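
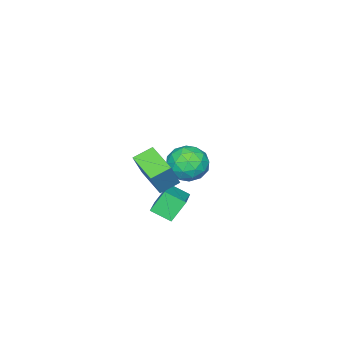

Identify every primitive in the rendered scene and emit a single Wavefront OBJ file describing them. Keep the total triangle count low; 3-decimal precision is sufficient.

v -5.17 -0.698 -0.926
v -4.399 -0.102 -0.141
v -3.581 -1.578 -1.819
v -2.81 -0.982 -1.034
v -3.562 -1.886 -0.606
v -4.545 -1.341 -0.054
v -3.435 -0.339 -1.906
v -4.418 0.206 -1.354
v -3.327 0.12 -0.747
v -3.405 -0.836 0.057
v -4.575 -0.844 -2.017
v -4.653 -1.8 -1.213
v -4.924 -0.322 -0.455
v -3.056 -1.358 -1.505
v -3.498 -1.889 -1.253
v -3.045 -1.538 -0.792
v -5.01 -1.051 -0.404
v -4.557 -0.701 0.057
v -4.065 -1.749 -0.216
v -3.423 -0.979 -2.017
v -2.97 -0.629 -1.556
v -4.935 -0.142 -1.168
v -4.482 0.209 -0.707
v -3.915 0.069 -1.744
v -3.841 0.158 -0.35
v -2.907 -0.359 -0.875
v -3.274 0.019 -1.387
v -3.852 0.339 -1.063
v -3.887 -0.404 0.122
v -2.953 -0.921 -0.403
v -3.395 -1.452 -0.151
v -3.972 -1.132 0.173
v -3.257 -0.273 -0.234
v -5.027 -0.759 -1.557
v -4.093 -1.276 -2.082
v -4.008 -0.548 -2.133
v -4.585 -0.228 -1.809
v -5.073 -1.321 -1.085
v -4.139 -1.838 -1.61
v -4.128 -2.019 -0.897
v -4.706 -1.699 -0.573
v -4.723 -1.407 -1.726
v 2.379 2.057 1.293
v 1.739 0.47 1.852
v 1.455 2.603 1.784
v 0.815 1.016 2.343
v 3.385 2.244 2.977
v 2.745 0.657 3.536
v 2.461 2.79 3.468
v 1.821 1.203 4.027
v 1.263 0.883 -0.467
v 0.546 1.261 0.674
v 0.907 1.925 -1.037
v 0.189 2.303 0.104
v 3.011 1.897 0.296
v 2.293 2.275 1.437
v 2.654 2.939 -0.274
v 1.937 3.317 0.867
f 1 38 17
f 38 12 41
f 17 41 6
f 38 41 17
f 1 17 13
f 17 6 18
f 13 18 2
f 17 18 13
f 1 13 22
f 13 2 23
f 22 23 8
f 13 23 22
f 1 22 34
f 22 8 37
f 34 37 11
f 22 37 34
f 1 34 38
f 34 11 42
f 38 42 12
f 34 42 38
f 2 18 29
f 18 6 32
f 29 32 10
f 18 32 29
f 6 41 19
f 41 12 40
f 19 40 5
f 41 40 19
f 12 42 39
f 42 11 35
f 39 35 3
f 42 35 39
f 11 37 36
f 37 8 24
f 36 24 7
f 37 24 36
f 8 23 28
f 23 2 25
f 28 25 9
f 23 25 28
f 4 30 16
f 30 10 31
f 16 31 5
f 30 31 16
f 4 16 14
f 16 5 15
f 14 15 3
f 16 15 14
f 4 14 21
f 14 3 20
f 21 20 7
f 14 20 21
f 4 21 26
f 21 7 27
f 26 27 9
f 21 27 26
f 4 26 30
f 26 9 33
f 30 33 10
f 26 33 30
f 5 31 19
f 31 10 32
f 19 32 6
f 31 32 19
f 3 15 39
f 15 5 40
f 39 40 12
f 15 40 39
f 7 20 36
f 20 3 35
f 36 35 11
f 20 35 36
f 9 27 28
f 27 7 24
f 28 24 8
f 27 24 28
f 10 33 29
f 33 9 25
f 29 25 2
f 33 25 29
f 44 46 43
f 47 44 43
f 43 46 45
f 45 47 43
f 44 50 46
f 48 44 47
f 48 50 44
f 46 50 45
f 49 47 45
f 45 50 49
f 49 48 47
f 50 48 49
f 52 54 51
f 55 52 51
f 51 54 53
f 53 55 51
f 52 58 54
f 56 52 55
f 56 58 52
f 54 58 53
f 57 55 53
f 53 58 57
f 57 56 55
f 58 56 57



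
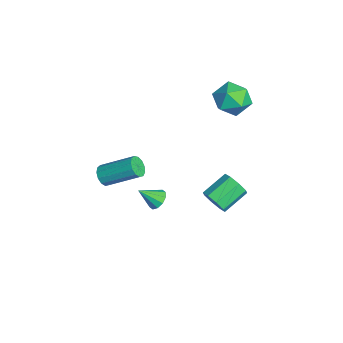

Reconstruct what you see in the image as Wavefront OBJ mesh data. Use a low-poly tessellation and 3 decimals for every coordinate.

v -0.021 1.506 -3.756
v 0.598 1.548 -3.19
v -0.16 2.856 -2.458
v -0.779 2.814 -3.024
v 0.716 1.907 -3.711
v -0.042 3.215 -2.978
v 0.401 2.031 -4.258
v -0.357 3.339 -3.525
v -0.16 1.848 -4.511
v -0.918 3.156 -3.778
v -0.64 1.464 -4.322
v -1.398 2.772 -3.59
v -0.758 1.105 -3.802
v -1.516 2.413 -3.069
v -0.443 0.981 -3.255
v -1.201 2.289 -2.522
v 0.118 1.164 -3.002
v -0.64 2.472 -2.269
v -3.561 2.496 2.454
v -2.984 3.203 1.727
v -2.056 2.437 3.593
v -1.479 3.144 2.866
v -2.382 3.552 3.483
v -3.312 3.589 2.779
v -1.728 2.051 2.541
v -2.658 2.088 1.837
v -1.851 2.929 1.781
v -2.255 3.856 2.363
v -2.785 1.784 2.957
v -3.189 2.711 3.539
v 0.542 -1.568 -2.531
v 1.009 -1.886 -2.872
v 0.518 -2.572 -1.629
v 1.194 -1.646 -2.6
v 1.13 -1.376 -2.301
v 0.842 -1.179 -2.09
v 0.439 -1.131 -2.048
v 0.075 -1.25 -2.19
v -0.109 -1.491 -2.463
v -0.045 -1.761 -2.762
v 0.243 -1.957 -2.972
v 0.646 -2.005 -3.015
v 2.224 -4.496 1.571
v 2.542 -4.277 1.061
v 3.114 -2.604 2.139
v 2.796 -2.824 2.649
v 2.207 -4.146 1.036
v 2.779 -2.473 2.113
v 1.878 -4.126 1.181
v 2.449 -2.454 2.258
v 1.658 -4.224 1.449
v 2.23 -2.552 2.527
v 1.618 -4.408 1.757
v 2.19 -2.736 2.834
v 1.77 -4.621 2.005
v 2.342 -2.948 3.083
v 2.067 -4.793 2.116
v 2.639 -3.121 3.193
v 2.413 -4.872 2.054
v 2.985 -3.199 3.131
v 2.7 -4.831 1.838
v 3.272 -3.158 2.916
v 2.835 -4.684 1.538
v 3.407 -3.011 2.616
v 2.776 -4.477 1.249
v 3.348 -2.805 2.326
f 2 1 5
f 2 5 3
f 3 5 6
f 3 6 4
f 5 1 7
f 5 7 6
f 6 7 8
f 6 8 4
f 7 1 9
f 7 9 8
f 8 9 10
f 8 10 4
f 9 1 11
f 9 11 10
f 10 11 12
f 10 12 4
f 11 1 13
f 11 13 12
f 12 13 14
f 12 14 4
f 13 1 15
f 13 15 14
f 14 15 16
f 14 16 4
f 15 1 17
f 15 17 16
f 16 17 18
f 16 18 4
f 17 1 2
f 17 2 18
f 18 2 3
f 18 3 4
f 19 30 24
f 19 24 20
f 19 20 26
f 19 26 29
f 19 29 30
f 20 24 28
f 24 30 23
f 30 29 21
f 29 26 25
f 26 20 27
f 22 28 23
f 22 23 21
f 22 21 25
f 22 25 27
f 22 27 28
f 23 28 24
f 21 23 30
f 25 21 29
f 27 25 26
f 28 27 20
f 32 31 34
f 32 34 33
f 34 31 35
f 34 35 33
f 35 31 36
f 35 36 33
f 36 31 37
f 36 37 33
f 37 31 38
f 37 38 33
f 38 31 39
f 38 39 33
f 39 31 40
f 39 40 33
f 40 31 41
f 40 41 33
f 41 31 42
f 41 42 33
f 42 31 32
f 42 32 33
f 44 43 47
f 44 47 45
f 45 47 48
f 45 48 46
f 47 43 49
f 47 49 48
f 48 49 50
f 48 50 46
f 49 43 51
f 49 51 50
f 50 51 52
f 50 52 46
f 51 43 53
f 51 53 52
f 52 53 54
f 52 54 46
f 53 43 55
f 53 55 54
f 54 55 56
f 54 56 46
f 55 43 57
f 55 57 56
f 56 57 58
f 56 58 46
f 57 43 59
f 57 59 58
f 58 59 60
f 58 60 46
f 59 43 61
f 59 61 60
f 60 61 62
f 60 62 46
f 61 43 63
f 61 63 62
f 62 63 64
f 62 64 46
f 63 43 65
f 63 65 64
f 64 65 66
f 64 66 46
f 65 43 44
f 65 44 66
f 66 44 45
f 66 45 46



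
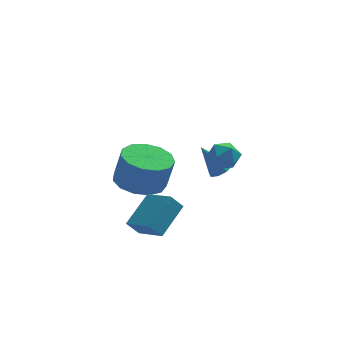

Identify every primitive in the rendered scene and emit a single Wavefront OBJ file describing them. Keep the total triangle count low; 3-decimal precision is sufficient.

v -0.733 2.135 -1.65
v -0.286 1.996 -1.361
v -1.527 2.285 -0.35
v -0.314 2.411 -1.426
v -0.587 2.664 -1.622
v -0.946 2.607 -1.834
v -1.18 2.274 -1.939
v -1.153 1.859 -1.874
v -0.88 1.605 -1.678
v -0.521 1.662 -1.465
v -3.944 -3.22 -1.329
v -3.051 -2.058 -0.447
v -4.785 -2.209 -1.809
v -3.893 -1.047 -0.927
v -3.447 -3.113 -1.973
v -2.555 -1.951 -1.091
v -4.289 -2.102 -2.453
v -3.396 -0.94 -1.571
v -1.423 -3.037 1.951
v -0.838 -2.751 2.246
v -1.462 -3.829 2.794
v -0.877 -3.543 3.089
v -1.494 -3.182 3.097
v -1.47 -2.693 2.576
v -0.83 -3.887 2.464
v -0.806 -3.398 1.943
v -0.472 -3.276 2.564
v -0.882 -2.841 2.954
v -1.418 -3.739 2.086
v -1.828 -3.304 2.476
v -4.145 0.129 -0.914
v -3.079 0.02 -1.163
v -2.749 -0.098 0.306
v -3.815 0.011 0.554
v -3.181 0.627 -1.092
v -2.85 0.51 0.377
v -3.588 1.076 -0.964
v -3.258 0.959 0.505
v -4.173 1.224 -0.821
v -3.842 1.107 0.648
v -4.749 1.025 -0.707
v -4.418 0.908 0.762
v -5.133 0.541 -0.659
v -4.802 0.423 0.81
v -5.203 -0.074 -0.692
v -4.873 -0.191 0.776
v -4.938 -0.625 -0.796
v -4.608 -0.742 0.673
v -4.421 -0.936 -0.937
v -4.091 -1.053 0.531
v -3.817 -0.909 -1.071
v -3.486 -1.027 0.397
v -3.316 -0.553 -1.155
v -2.986 -0.67 0.313
f 2 1 4
f 2 4 3
f 4 1 5
f 4 5 3
f 5 1 6
f 5 6 3
f 6 1 7
f 6 7 3
f 7 1 8
f 7 8 3
f 8 1 9
f 8 9 3
f 9 1 10
f 9 10 3
f 10 1 2
f 10 2 3
f 12 14 11
f 15 12 11
f 11 14 13
f 13 15 11
f 12 18 14
f 16 12 15
f 16 18 12
f 14 18 13
f 17 15 13
f 13 18 17
f 17 16 15
f 18 16 17
f 19 30 24
f 19 24 20
f 19 20 26
f 19 26 29
f 19 29 30
f 20 24 28
f 24 30 23
f 30 29 21
f 29 26 25
f 26 20 27
f 22 28 23
f 22 23 21
f 22 21 25
f 22 25 27
f 22 27 28
f 23 28 24
f 21 23 30
f 25 21 29
f 27 25 26
f 28 27 20
f 32 31 35
f 32 35 33
f 33 35 36
f 33 36 34
f 35 31 37
f 35 37 36
f 36 37 38
f 36 38 34
f 37 31 39
f 37 39 38
f 38 39 40
f 38 40 34
f 39 31 41
f 39 41 40
f 40 41 42
f 40 42 34
f 41 31 43
f 41 43 42
f 42 43 44
f 42 44 34
f 43 31 45
f 43 45 44
f 44 45 46
f 44 46 34
f 45 31 47
f 45 47 46
f 46 47 48
f 46 48 34
f 47 31 49
f 47 49 48
f 48 49 50
f 48 50 34
f 49 31 51
f 49 51 50
f 50 51 52
f 50 52 34
f 51 31 53
f 51 53 52
f 52 53 54
f 52 54 34
f 53 31 32
f 53 32 54
f 54 32 33
f 54 33 34



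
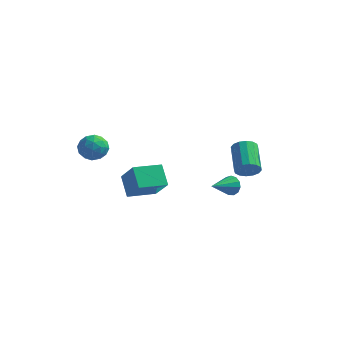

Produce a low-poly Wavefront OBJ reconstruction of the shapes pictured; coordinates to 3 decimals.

v 3.225 2.361 0.146
v 3.692 2.301 0.677
v 3.003 3.739 1.445
v 2.535 3.799 0.914
v 3.858 2.514 0.428
v 3.169 3.952 1.196
v 3.854 2.686 0.103
v 3.165 4.124 0.871
v 3.682 2.771 -0.211
v 2.993 4.209 0.558
v 3.387 2.746 -0.428
v 2.698 4.184 0.34
v 3.048 2.618 -0.492
v 2.359 4.056 0.276
v 2.757 2.421 -0.385
v 2.068 3.859 0.383
v 2.591 2.208 -0.136
v 1.902 3.646 0.632
v 2.595 2.036 0.189
v 1.906 3.474 0.957
v 2.767 1.951 0.502
v 2.078 3.389 1.271
v 3.062 1.976 0.72
v 2.373 3.414 1.488
v 3.401 2.104 0.784
v 2.712 3.542 1.552
v 3.597 -1.285 1.252
v 3.853 -1.605 0.814
v 3.003 -2.495 1.788
v 4.074 -1.6 1.07
v 4.143 -1.495 1.384
v 4.039 -1.323 1.656
v 3.794 -1.139 1.8
v 3.486 -1.002 1.77
v 3.214 -0.954 1.575
v 3.063 -1.012 1.278
v 3.081 -1.156 0.973
v 3.263 -1.341 0.756
v 3.551 -1.509 0.697
v -4.094 -1.162 3.04
v -3.279 -1.234 3.235
v -3.901 -1.946 1.945
v -3.086 -2.018 2.14
v -3.669 -2.385 2.623
v -3.788 -1.901 3.3
v -3.392 -1.279 1.88
v -3.511 -0.795 2.557
v -2.845 -1.307 2.518
v -3.016 -1.991 2.977
v -4.164 -1.189 2.203
v -4.335 -1.873 2.662
v -3.703 -1.129 3.234
v -3.477 -2.051 1.946
v -3.819 -2.267 2.23
v -3.34 -2.309 2.345
v -4.002 -1.521 3.272
v -3.523 -1.564 3.387
v -3.753 -2.24 3.027
v -3.657 -1.616 1.793
v -3.178 -1.659 1.908
v -3.84 -0.871 2.835
v -3.361 -0.913 2.95
v -3.427 -0.94 2.153
v -2.969 -1.215 2.927
v -2.856 -1.675 2.283
v -3.036 -1.241 2.13
v -3.106 -0.956 2.528
v -3.07 -1.617 3.197
v -2.957 -2.077 2.553
v -3.299 -2.293 2.837
v -3.369 -2.008 3.235
v -2.815 -1.659 2.775
v -4.223 -1.103 2.627
v -4.11 -1.563 1.983
v -3.811 -1.172 1.945
v -3.881 -0.887 2.343
v -4.324 -1.505 2.897
v -4.211 -1.965 2.253
v -4.074 -2.224 2.652
v -4.144 -1.939 3.05
v -4.365 -1.521 2.405
v -1.741 -0.16 -0.809
v -2.394 0.645 0.102
v -2.706 0.567 -2.143
v -3.359 1.372 -1.232
v -0.601 0.988 -1.008
v -1.254 1.793 -0.097
v -1.566 1.715 -2.342
v -2.219 2.52 -1.431
f 2 1 5
f 2 5 3
f 3 5 6
f 3 6 4
f 5 1 7
f 5 7 6
f 6 7 8
f 6 8 4
f 7 1 9
f 7 9 8
f 8 9 10
f 8 10 4
f 9 1 11
f 9 11 10
f 10 11 12
f 10 12 4
f 11 1 13
f 11 13 12
f 12 13 14
f 12 14 4
f 13 1 15
f 13 15 14
f 14 15 16
f 14 16 4
f 15 1 17
f 15 17 16
f 16 17 18
f 16 18 4
f 17 1 19
f 17 19 18
f 18 19 20
f 18 20 4
f 19 1 21
f 19 21 20
f 20 21 22
f 20 22 4
f 21 1 23
f 21 23 22
f 22 23 24
f 22 24 4
f 23 1 25
f 23 25 24
f 24 25 26
f 24 26 4
f 25 1 2
f 25 2 26
f 26 2 3
f 26 3 4
f 28 27 30
f 28 30 29
f 30 27 31
f 30 31 29
f 31 27 32
f 31 32 29
f 32 27 33
f 32 33 29
f 33 27 34
f 33 34 29
f 34 27 35
f 34 35 29
f 35 27 36
f 35 36 29
f 36 27 37
f 36 37 29
f 37 27 38
f 37 38 29
f 38 27 39
f 38 39 29
f 39 27 28
f 39 28 29
f 40 77 56
f 77 51 80
f 56 80 45
f 77 80 56
f 40 56 52
f 56 45 57
f 52 57 41
f 56 57 52
f 40 52 61
f 52 41 62
f 61 62 47
f 52 62 61
f 40 61 73
f 61 47 76
f 73 76 50
f 61 76 73
f 40 73 77
f 73 50 81
f 77 81 51
f 73 81 77
f 41 57 68
f 57 45 71
f 68 71 49
f 57 71 68
f 45 80 58
f 80 51 79
f 58 79 44
f 80 79 58
f 51 81 78
f 81 50 74
f 78 74 42
f 81 74 78
f 50 76 75
f 76 47 63
f 75 63 46
f 76 63 75
f 47 62 67
f 62 41 64
f 67 64 48
f 62 64 67
f 43 69 55
f 69 49 70
f 55 70 44
f 69 70 55
f 43 55 53
f 55 44 54
f 53 54 42
f 55 54 53
f 43 53 60
f 53 42 59
f 60 59 46
f 53 59 60
f 43 60 65
f 60 46 66
f 65 66 48
f 60 66 65
f 43 65 69
f 65 48 72
f 69 72 49
f 65 72 69
f 44 70 58
f 70 49 71
f 58 71 45
f 70 71 58
f 42 54 78
f 54 44 79
f 78 79 51
f 54 79 78
f 46 59 75
f 59 42 74
f 75 74 50
f 59 74 75
f 48 66 67
f 66 46 63
f 67 63 47
f 66 63 67
f 49 72 68
f 72 48 64
f 68 64 41
f 72 64 68
f 83 85 82
f 86 83 82
f 82 85 84
f 84 86 82
f 83 89 85
f 87 83 86
f 87 89 83
f 85 89 84
f 88 86 84
f 84 89 88
f 88 87 86
f 89 87 88



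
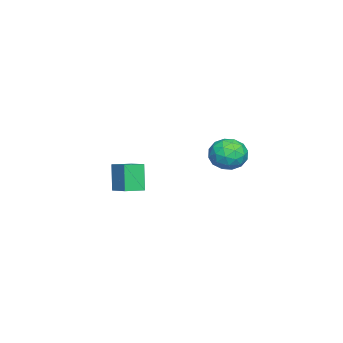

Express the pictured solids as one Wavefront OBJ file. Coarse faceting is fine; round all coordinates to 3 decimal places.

v -2.042 -3.275 -3.3
v -2.588 -3.46 -1.829
v -1.209 -2.398 -2.881
v -1.755 -2.583 -1.41
v -1.325 -4.037 -3.13
v -1.871 -4.222 -1.659
v -0.492 -3.16 -2.711
v -1.038 -3.345 -1.24
v 2.037 2.906 1.372
v 2.65 3.375 1.9
v 2.93 1.685 1.42
v 3.543 2.154 1.948
v 2.709 1.916 2.299
v 2.157 2.671 2.27
v 3.423 2.389 1.05
v 2.871 3.144 1.021
v 3.507 3.056 1.702
v 3.066 2.763 2.473
v 2.514 2.297 0.847
v 2.073 2.004 1.618
v 2.265 3.248 1.632
v 3.315 1.812 1.688
v 2.825 1.672 1.894
v 3.185 1.948 2.205
v 1.975 2.834 1.849
v 2.336 3.11 2.16
v 2.371 2.252 2.394
v 3.244 1.95 1.16
v 3.605 2.226 1.471
v 2.395 3.112 1.115
v 2.755 3.388 1.426
v 3.209 2.808 0.926
v 3.129 3.336 1.826
v 3.654 2.618 1.854
v 3.583 2.756 1.326
v 3.259 3.2 1.309
v 2.87 3.164 2.279
v 3.395 2.446 2.307
v 2.905 2.306 2.514
v 2.58 2.75 2.496
v 3.373 2.976 2.163
v 2.185 2.614 1.013
v 2.71 1.896 1.041
v 3 2.31 0.824
v 2.675 2.754 0.806
v 1.926 2.442 1.466
v 2.451 1.724 1.494
v 2.321 1.86 2.011
v 1.997 2.304 1.994
v 2.207 2.084 1.157
f 2 4 1
f 5 2 1
f 1 4 3
f 3 5 1
f 2 8 4
f 6 2 5
f 6 8 2
f 4 8 3
f 7 5 3
f 3 8 7
f 7 6 5
f 8 6 7
f 9 46 25
f 46 20 49
f 25 49 14
f 46 49 25
f 9 25 21
f 25 14 26
f 21 26 10
f 25 26 21
f 9 21 30
f 21 10 31
f 30 31 16
f 21 31 30
f 9 30 42
f 30 16 45
f 42 45 19
f 30 45 42
f 9 42 46
f 42 19 50
f 46 50 20
f 42 50 46
f 10 26 37
f 26 14 40
f 37 40 18
f 26 40 37
f 14 49 27
f 49 20 48
f 27 48 13
f 49 48 27
f 20 50 47
f 50 19 43
f 47 43 11
f 50 43 47
f 19 45 44
f 45 16 32
f 44 32 15
f 45 32 44
f 16 31 36
f 31 10 33
f 36 33 17
f 31 33 36
f 12 38 24
f 38 18 39
f 24 39 13
f 38 39 24
f 12 24 22
f 24 13 23
f 22 23 11
f 24 23 22
f 12 22 29
f 22 11 28
f 29 28 15
f 22 28 29
f 12 29 34
f 29 15 35
f 34 35 17
f 29 35 34
f 12 34 38
f 34 17 41
f 38 41 18
f 34 41 38
f 13 39 27
f 39 18 40
f 27 40 14
f 39 40 27
f 11 23 47
f 23 13 48
f 47 48 20
f 23 48 47
f 15 28 44
f 28 11 43
f 44 43 19
f 28 43 44
f 17 35 36
f 35 15 32
f 36 32 16
f 35 32 36
f 18 41 37
f 41 17 33
f 37 33 10
f 41 33 37



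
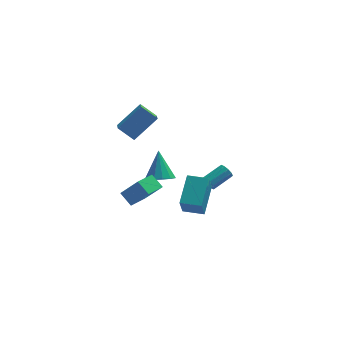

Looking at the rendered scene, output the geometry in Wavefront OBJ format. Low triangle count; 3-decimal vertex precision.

v 0.164 2.533 -3.712
v 1.072 2.751 -3.814
v 0.096 3.627 -1.968
v 0.798 3.13 -4.063
v 0.323 3.32 -4.2
v -0.203 3.259 -4.182
v -0.612 2.968 -4.015
v -0.776 2.539 -3.752
v -0.641 2.107 -3.476
v -0.251 1.811 -3.275
v 0.271 1.744 -3.212
v 0.759 1.927 -3.309
v 1.057 2.302 -3.533
v -2.343 4.611 -0.254
v -2.333 2.999 0.591
v -0.918 5.328 1.097
v -0.908 3.715 1.941
v -1.392 4.205 -1.041
v -1.382 2.592 -0.197
v 0.033 4.921 0.309
v 0.043 3.309 1.154
v -1.777 -3.952 -1.097
v -2.348 -3.367 -0.454
v -0.953 -2.927 -1.296
v -1.525 -2.342 -0.653
v -0.795 -4.478 0.253
v -1.367 -3.893 0.896
v 0.028 -3.453 0.054
v -0.543 -2.868 0.697
v 2.859 0.026 -2.386
v 3.163 -0.129 -2.804
v 4.286 0.638 -2.272
v 3.981 0.794 -1.854
v 3.01 0.155 -2.889
v 4.132 0.922 -2.356
v 2.798 0.39 -2.781
v 3.92 1.157 -2.249
v 2.61 0.486 -2.523
v 3.732 1.253 -1.99
v 2.517 0.406 -2.212
v 3.639 1.173 -1.68
v 2.554 0.182 -1.968
v 3.677 0.949 -1.436
v 2.708 -0.102 -1.884
v 3.83 0.665 -1.351
v 2.92 -0.337 -1.991
v 4.042 0.43 -1.459
v 3.108 -0.433 -2.25
v 4.23 0.334 -1.717
v 3.201 -0.353 -2.56
v 4.323 0.414 -2.028
v 1.023 -2.714 -1.939
v 1.553 -1.026 -0.826
v 1.241 -1.845 -3.36
v 1.771 -0.157 -2.247
v 2.269 -3.083 -1.973
v 2.799 -1.395 -0.86
v 2.487 -2.214 -3.394
v 3.017 -0.526 -2.281
f 2 1 4
f 2 4 3
f 4 1 5
f 4 5 3
f 5 1 6
f 5 6 3
f 6 1 7
f 6 7 3
f 7 1 8
f 7 8 3
f 8 1 9
f 8 9 3
f 9 1 10
f 9 10 3
f 10 1 11
f 10 11 3
f 11 1 12
f 11 12 3
f 12 1 13
f 12 13 3
f 13 1 2
f 13 2 3
f 15 17 14
f 18 15 14
f 14 17 16
f 16 18 14
f 15 21 17
f 19 15 18
f 19 21 15
f 17 21 16
f 20 18 16
f 16 21 20
f 20 19 18
f 21 19 20
f 23 25 22
f 26 23 22
f 22 25 24
f 24 26 22
f 23 29 25
f 27 23 26
f 27 29 23
f 25 29 24
f 28 26 24
f 24 29 28
f 28 27 26
f 29 27 28
f 31 30 34
f 31 34 32
f 32 34 35
f 32 35 33
f 34 30 36
f 34 36 35
f 35 36 37
f 35 37 33
f 36 30 38
f 36 38 37
f 37 38 39
f 37 39 33
f 38 30 40
f 38 40 39
f 39 40 41
f 39 41 33
f 40 30 42
f 40 42 41
f 41 42 43
f 41 43 33
f 42 30 44
f 42 44 43
f 43 44 45
f 43 45 33
f 44 30 46
f 44 46 45
f 45 46 47
f 45 47 33
f 46 30 48
f 46 48 47
f 47 48 49
f 47 49 33
f 48 30 50
f 48 50 49
f 49 50 51
f 49 51 33
f 50 30 31
f 50 31 51
f 51 31 32
f 51 32 33
f 53 55 52
f 56 53 52
f 52 55 54
f 54 56 52
f 53 59 55
f 57 53 56
f 57 59 53
f 55 59 54
f 58 56 54
f 54 59 58
f 58 57 56
f 59 57 58



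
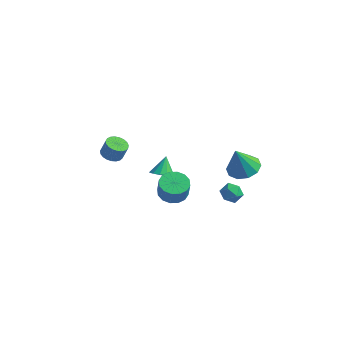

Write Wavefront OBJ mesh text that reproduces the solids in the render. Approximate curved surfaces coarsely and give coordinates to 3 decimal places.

v 3.572 2.344 -3.348
v 3.854 1.88 -2.821
v 3.126 1.38 -3.959
v 3.408 0.916 -3.432
v 2.829 1.374 -3.262
v 3.105 1.97 -2.885
v 3.875 1.29 -3.895
v 4.151 1.886 -3.518
v 4.041 1.228 -3.159
v 3.395 1.28 -2.768
v 3.585 1.98 -4.012
v 2.939 2.032 -3.621
v -2.35 -2.157 0.894
v -1.711 -2.035 0.665
v -1.391 -1.922 1.616
v -2.03 -2.043 1.846
v -1.823 -1.771 0.671
v -1.503 -1.658 1.623
v -2.026 -1.574 0.716
v -1.707 -1.461 1.667
v -2.286 -1.477 0.792
v -1.966 -1.364 1.743
v -2.556 -1.498 0.885
v -2.236 -1.385 1.837
v -2.791 -1.633 0.98
v -2.471 -1.52 1.932
v -2.95 -1.858 1.06
v -2.63 -1.745 2.012
v -3.004 -2.135 1.112
v -2.685 -2.022 2.063
v -2.946 -2.416 1.126
v -2.626 -2.303 2.077
v -2.785 -2.652 1.099
v -2.465 -2.538 2.051
v -2.548 -2.802 1.038
v -2.228 -2.689 1.989
v -2.277 -2.84 0.951
v -1.957 -2.727 1.903
v -2.019 -2.761 0.855
v -1.699 -2.648 1.806
v -1.818 -2.577 0.765
v -1.498 -2.463 1.717
v -1.709 -2.32 0.698
v -1.389 -2.207 1.65
v 3.157 3.982 -2.993
v 4.133 4.342 -2.703
v 2.803 3.518 -1.227
v 3.703 4.85 -2.655
v 3.065 5.027 -2.737
v 2.462 4.805 -2.916
v 2.124 4.268 -3.125
v 2.181 3.622 -3.283
v 2.611 3.114 -3.331
v 3.249 2.937 -3.249
v 3.852 3.159 -3.07
v 4.19 3.696 -2.861
v 2.32 -3.606 0.532
v 2.943 -4.177 0.288
v 3.163 -4.405 1.384
v 2.54 -3.834 1.628
v 3.159 -3.778 0.328
v 3.379 -4.006 1.423
v 3.149 -3.332 0.423
v 3.369 -3.56 1.518
v 2.918 -2.96 0.547
v 3.138 -3.188 1.642
v 2.526 -2.761 0.667
v 2.746 -2.989 1.762
v 2.079 -2.788 0.751
v 2.299 -3.016 1.846
v 1.697 -3.035 0.776
v 1.917 -3.263 1.872
v 1.481 -3.434 0.737
v 1.701 -3.662 1.832
v 1.491 -3.88 0.642
v 1.711 -4.108 1.737
v 1.722 -4.252 0.518
v 1.942 -4.48 1.613
v 2.114 -4.451 0.398
v 2.334 -4.679 1.493
v 2.561 -4.424 0.314
v 2.781 -4.652 1.409
v -0.007 -0.475 -1.392
v 0.54 -0.845 -1.017
v -0.133 0.335 -0.408
v 0.735 -0.539 -1.244
v 0.695 -0.213 -1.518
v 0.431 0.031 -1.752
v 0.029 0.113 -1.871
v -0.385 0.01 -1.839
v -0.68 -0.248 -1.664
v -0.76 -0.578 -1.403
v -0.602 -0.875 -1.138
v -0.254 -1.045 -0.954
v 0.171 -1.034 -0.909
f 1 12 6
f 1 6 2
f 1 2 8
f 1 8 11
f 1 11 12
f 2 6 10
f 6 12 5
f 12 11 3
f 11 8 7
f 8 2 9
f 4 10 5
f 4 5 3
f 4 3 7
f 4 7 9
f 4 9 10
f 5 10 6
f 3 5 12
f 7 3 11
f 9 7 8
f 10 9 2
f 14 13 17
f 14 17 15
f 15 17 18
f 15 18 16
f 17 13 19
f 17 19 18
f 18 19 20
f 18 20 16
f 19 13 21
f 19 21 20
f 20 21 22
f 20 22 16
f 21 13 23
f 21 23 22
f 22 23 24
f 22 24 16
f 23 13 25
f 23 25 24
f 24 25 26
f 24 26 16
f 25 13 27
f 25 27 26
f 26 27 28
f 26 28 16
f 27 13 29
f 27 29 28
f 28 29 30
f 28 30 16
f 29 13 31
f 29 31 30
f 30 31 32
f 30 32 16
f 31 13 33
f 31 33 32
f 32 33 34
f 32 34 16
f 33 13 35
f 33 35 34
f 34 35 36
f 34 36 16
f 35 13 37
f 35 37 36
f 36 37 38
f 36 38 16
f 37 13 39
f 37 39 38
f 38 39 40
f 38 40 16
f 39 13 41
f 39 41 40
f 40 41 42
f 40 42 16
f 41 13 43
f 41 43 42
f 42 43 44
f 42 44 16
f 43 13 14
f 43 14 44
f 44 14 15
f 44 15 16
f 46 45 48
f 46 48 47
f 48 45 49
f 48 49 47
f 49 45 50
f 49 50 47
f 50 45 51
f 50 51 47
f 51 45 52
f 51 52 47
f 52 45 53
f 52 53 47
f 53 45 54
f 53 54 47
f 54 45 55
f 54 55 47
f 55 45 56
f 55 56 47
f 56 45 46
f 56 46 47
f 58 57 61
f 58 61 59
f 59 61 62
f 59 62 60
f 61 57 63
f 61 63 62
f 62 63 64
f 62 64 60
f 63 57 65
f 63 65 64
f 64 65 66
f 64 66 60
f 65 57 67
f 65 67 66
f 66 67 68
f 66 68 60
f 67 57 69
f 67 69 68
f 68 69 70
f 68 70 60
f 69 57 71
f 69 71 70
f 70 71 72
f 70 72 60
f 71 57 73
f 71 73 72
f 72 73 74
f 72 74 60
f 73 57 75
f 73 75 74
f 74 75 76
f 74 76 60
f 75 57 77
f 75 77 76
f 76 77 78
f 76 78 60
f 77 57 79
f 77 79 78
f 78 79 80
f 78 80 60
f 79 57 81
f 79 81 80
f 80 81 82
f 80 82 60
f 81 57 58
f 81 58 82
f 82 58 59
f 82 59 60
f 84 83 86
f 84 86 85
f 86 83 87
f 86 87 85
f 87 83 88
f 87 88 85
f 88 83 89
f 88 89 85
f 89 83 90
f 89 90 85
f 90 83 91
f 90 91 85
f 91 83 92
f 91 92 85
f 92 83 93
f 92 93 85
f 93 83 94
f 93 94 85
f 94 83 95
f 94 95 85
f 95 83 84
f 95 84 85



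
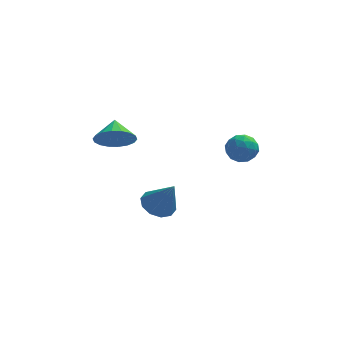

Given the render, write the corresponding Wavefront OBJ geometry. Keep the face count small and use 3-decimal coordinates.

v 2.301 1.121 0.18
v 2.714 1.815 0.512
v 3.406 0.305 0.508
v 3.819 0.999 0.84
v 3.116 0.676 1.243
v 2.433 1.18 1.041
v 3.687 0.94 -0.021
v 3.004 1.444 -0.223
v 3.571 1.703 0.388
v 3.218 1.539 1.169
v 2.902 0.581 -0.149
v 2.549 0.417 0.632
v 2.411 1.54 0.317
v 3.709 0.58 0.703
v 3.296 0.39 0.94
v 3.539 0.798 1.135
v 2.245 1.167 0.628
v 2.488 1.574 0.823
v 2.724 0.905 1.253
v 3.632 0.546 0.197
v 3.875 0.953 0.392
v 2.581 1.322 -0.115
v 2.824 1.73 0.08
v 3.396 1.215 -0.233
v 3.157 1.881 0.439
v 3.807 1.402 0.632
v 3.729 1.367 0.126
v 3.327 1.664 0.007
v 2.95 1.785 0.898
v 3.599 1.306 1.091
v 3.186 1.116 1.329
v 2.784 1.412 1.209
v 3.453 1.719 0.826
v 2.521 0.814 -0.071
v 3.17 0.335 0.122
v 3.336 0.708 -0.189
v 2.934 1.004 -0.309
v 2.313 0.718 0.388
v 2.963 0.239 0.581
v 2.793 0.456 1.013
v 2.391 0.753 0.894
v 2.667 0.401 0.194
v -2.991 0.984 1.216
v -1.997 0.818 1.545
v -3.029 2.076 1.884
v -1.936 1.063 1.146
v -2.085 1.293 0.762
v -2.412 1.462 0.468
v -2.855 1.536 0.322
v -3.324 1.501 0.353
v -3.727 1.364 0.555
v -3.985 1.151 0.888
v -4.046 0.905 1.286
v -3.898 0.675 1.67
v -3.57 0.506 1.964
v -3.128 0.432 2.111
v -2.658 0.467 2.08
v -2.255 0.605 1.878
v -0.915 -1.562 -1.665
v -0.318 -2.085 -2.131
v -0.165 -2.158 -0.035
v -0.081 -1.574 -2.053
v -0.162 -1.059 -1.827
v -0.53 -0.735 -1.539
v -1.046 -0.728 -1.299
v -1.511 -1.038 -1.199
v -1.749 -1.549 -1.277
v -1.668 -2.065 -1.503
v -1.299 -2.388 -1.791
v -0.784 -2.396 -2.03
f 1 38 17
f 38 12 41
f 17 41 6
f 38 41 17
f 1 17 13
f 17 6 18
f 13 18 2
f 17 18 13
f 1 13 22
f 13 2 23
f 22 23 8
f 13 23 22
f 1 22 34
f 22 8 37
f 34 37 11
f 22 37 34
f 1 34 38
f 34 11 42
f 38 42 12
f 34 42 38
f 2 18 29
f 18 6 32
f 29 32 10
f 18 32 29
f 6 41 19
f 41 12 40
f 19 40 5
f 41 40 19
f 12 42 39
f 42 11 35
f 39 35 3
f 42 35 39
f 11 37 36
f 37 8 24
f 36 24 7
f 37 24 36
f 8 23 28
f 23 2 25
f 28 25 9
f 23 25 28
f 4 30 16
f 30 10 31
f 16 31 5
f 30 31 16
f 4 16 14
f 16 5 15
f 14 15 3
f 16 15 14
f 4 14 21
f 14 3 20
f 21 20 7
f 14 20 21
f 4 21 26
f 21 7 27
f 26 27 9
f 21 27 26
f 4 26 30
f 26 9 33
f 30 33 10
f 26 33 30
f 5 31 19
f 31 10 32
f 19 32 6
f 31 32 19
f 3 15 39
f 15 5 40
f 39 40 12
f 15 40 39
f 7 20 36
f 20 3 35
f 36 35 11
f 20 35 36
f 9 27 28
f 27 7 24
f 28 24 8
f 27 24 28
f 10 33 29
f 33 9 25
f 29 25 2
f 33 25 29
f 44 43 46
f 44 46 45
f 46 43 47
f 46 47 45
f 47 43 48
f 47 48 45
f 48 43 49
f 48 49 45
f 49 43 50
f 49 50 45
f 50 43 51
f 50 51 45
f 51 43 52
f 51 52 45
f 52 43 53
f 52 53 45
f 53 43 54
f 53 54 45
f 54 43 55
f 54 55 45
f 55 43 56
f 55 56 45
f 56 43 57
f 56 57 45
f 57 43 58
f 57 58 45
f 58 43 44
f 58 44 45
f 60 59 62
f 60 62 61
f 62 59 63
f 62 63 61
f 63 59 64
f 63 64 61
f 64 59 65
f 64 65 61
f 65 59 66
f 65 66 61
f 66 59 67
f 66 67 61
f 67 59 68
f 67 68 61
f 68 59 69
f 68 69 61
f 69 59 70
f 69 70 61
f 70 59 60
f 70 60 61



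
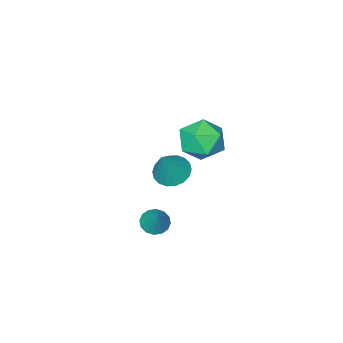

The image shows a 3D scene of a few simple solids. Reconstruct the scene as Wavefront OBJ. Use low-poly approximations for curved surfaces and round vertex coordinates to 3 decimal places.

v -3.511 3.094 2.687
v -2.995 3.91 1.924
v -1.745 2.21 2.936
v -1.229 3.026 2.173
v -1.633 3.387 3.278
v -2.724 3.933 3.124
v -2.016 2.187 1.736
v -3.107 2.733 1.582
v -2.071 3.349 1.336
v -1.834 4.091 2.289
v -2.906 2.029 2.571
v -2.669 2.771 3.524
v -0.898 1.433 -3.862
v -0.192 1.251 -3.99
v -0.442 2.267 -2.538
v -0.246 1.579 -4.179
v -0.474 1.869 -4.283
v -0.815 2.042 -4.274
v -1.179 2.052 -4.155
v -1.468 1.895 -3.957
v -1.604 1.615 -3.734
v -1.55 1.286 -3.545
v -1.322 0.997 -3.441
v -0.981 0.824 -3.45
v -0.617 0.814 -3.569
v -0.328 0.97 -3.767
v -3.167 -0.116 -2.285
v -2.328 -0.05 -2.767
v -2.193 0.276 -0.535
v -2.476 0.355 -2.775
v -2.761 0.667 -2.687
v -3.126 0.824 -2.519
v -3.5 0.794 -2.304
v -3.807 0.584 -2.086
v -3.988 0.236 -1.907
v -4.006 -0.183 -1.803
v -3.858 -0.588 -1.794
v -3.573 -0.9 -1.882
v -3.207 -1.057 -2.051
v -2.834 -1.027 -2.265
v -2.526 -0.817 -2.483
v -2.346 -0.469 -2.662
f 1 12 6
f 1 6 2
f 1 2 8
f 1 8 11
f 1 11 12
f 2 6 10
f 6 12 5
f 12 11 3
f 11 8 7
f 8 2 9
f 4 10 5
f 4 5 3
f 4 3 7
f 4 7 9
f 4 9 10
f 5 10 6
f 3 5 12
f 7 3 11
f 9 7 8
f 10 9 2
f 14 13 16
f 14 16 15
f 16 13 17
f 16 17 15
f 17 13 18
f 17 18 15
f 18 13 19
f 18 19 15
f 19 13 20
f 19 20 15
f 20 13 21
f 20 21 15
f 21 13 22
f 21 22 15
f 22 13 23
f 22 23 15
f 23 13 24
f 23 24 15
f 24 13 25
f 24 25 15
f 25 13 26
f 25 26 15
f 26 13 14
f 26 14 15
f 28 27 30
f 28 30 29
f 30 27 31
f 30 31 29
f 31 27 32
f 31 32 29
f 32 27 33
f 32 33 29
f 33 27 34
f 33 34 29
f 34 27 35
f 34 35 29
f 35 27 36
f 35 36 29
f 36 27 37
f 36 37 29
f 37 27 38
f 37 38 29
f 38 27 39
f 38 39 29
f 39 27 40
f 39 40 29
f 40 27 41
f 40 41 29
f 41 27 42
f 41 42 29
f 42 27 28
f 42 28 29



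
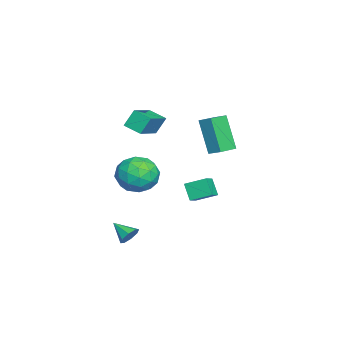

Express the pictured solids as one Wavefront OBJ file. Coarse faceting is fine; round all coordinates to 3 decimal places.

v 1.575 0.665 -0.138
v 2.33 0.483 0.254
v 1.588 1.754 0.342
v 2.343 1.572 0.734
v 2.097 1.028 -0.974
v 2.852 0.846 -0.582
v 2.11 2.117 -0.494
v 2.865 1.935 -0.102
v -1.049 1.985 1.039
v -1.818 1.373 2.962
v -0.681 2.639 1.394
v -1.45 2.026 3.318
v -0.07 1.334 1.222
v -0.839 0.721 3.146
v 0.298 1.987 1.578
v -0.471 1.375 3.501
v -1.194 -1.534 -0.804
v -0.271 -1.605 -1.599
v -0.409 -3.015 0.239
v 0.514 -3.086 -0.556
v 0.415 -2.117 0.179
v -0.07 -1.202 -0.466
v -0.61 -3.418 -0.894
v -1.095 -2.503 -1.539
v 0.089 -2.769 -1.655
v 0.723 -1.966 -0.991
v -1.403 -2.654 -0.369
v -0.769 -1.851 0.295
v -0.801 -1.44 -1.293
v 0.121 -3.18 -0.067
v 0.064 -2.611 0.365
v 0.606 -2.653 -0.102
v -0.683 -1.203 -0.627
v -0.141 -1.245 -1.094
v 0.263 -1.546 -0.049
v -0.539 -3.375 -0.266
v 0.003 -3.417 -0.733
v -1.286 -1.967 -1.258
v -0.744 -2.009 -1.725
v -0.943 -3.074 -1.311
v -0.047 -2.166 -1.793
v 0.414 -3.036 -1.18
v -0.247 -3.231 -1.379
v -0.532 -2.693 -1.758
v 0.325 -1.694 -1.403
v 0.787 -2.564 -0.79
v 0.729 -1.994 -0.358
v 0.444 -1.457 -0.737
v 0.537 -2.378 -1.436
v -1.467 -2.056 -0.57
v -1.005 -2.926 0.043
v -1.124 -3.163 -0.623
v -1.409 -2.626 -1.002
v -1.094 -1.584 -0.18
v -0.633 -2.454 0.433
v -0.148 -1.927 0.398
v -0.433 -1.389 0.019
v -1.217 -2.242 0.076
v 2.956 -2.102 -3.301
v 3.297 -2.502 -3.63
v 2.444 -3.018 -2.719
v 3.512 -2.368 -3.23
v 3.402 -2.078 -2.871
v 3.031 -1.802 -2.764
v 2.616 -1.702 -2.972
v 2.401 -1.837 -3.373
v 2.511 -2.127 -3.732
v 2.882 -2.402 -3.839
v -4.533 -1.519 1.417
v -4.916 -2.455 1.766
v -2.61 -1.993 2.255
v -2.994 -2.929 2.605
v -4.226 -2.011 0.435
v -4.61 -2.947 0.785
v -2.304 -2.485 1.274
v -2.687 -3.421 1.623
f 2 4 1
f 5 2 1
f 1 4 3
f 3 5 1
f 2 8 4
f 6 2 5
f 6 8 2
f 4 8 3
f 7 5 3
f 3 8 7
f 7 6 5
f 8 6 7
f 10 12 9
f 13 10 9
f 9 12 11
f 11 13 9
f 10 16 12
f 14 10 13
f 14 16 10
f 12 16 11
f 15 13 11
f 11 16 15
f 15 14 13
f 16 14 15
f 17 54 33
f 54 28 57
f 33 57 22
f 54 57 33
f 17 33 29
f 33 22 34
f 29 34 18
f 33 34 29
f 17 29 38
f 29 18 39
f 38 39 24
f 29 39 38
f 17 38 50
f 38 24 53
f 50 53 27
f 38 53 50
f 17 50 54
f 50 27 58
f 54 58 28
f 50 58 54
f 18 34 45
f 34 22 48
f 45 48 26
f 34 48 45
f 22 57 35
f 57 28 56
f 35 56 21
f 57 56 35
f 28 58 55
f 58 27 51
f 55 51 19
f 58 51 55
f 27 53 52
f 53 24 40
f 52 40 23
f 53 40 52
f 24 39 44
f 39 18 41
f 44 41 25
f 39 41 44
f 20 46 32
f 46 26 47
f 32 47 21
f 46 47 32
f 20 32 30
f 32 21 31
f 30 31 19
f 32 31 30
f 20 30 37
f 30 19 36
f 37 36 23
f 30 36 37
f 20 37 42
f 37 23 43
f 42 43 25
f 37 43 42
f 20 42 46
f 42 25 49
f 46 49 26
f 42 49 46
f 21 47 35
f 47 26 48
f 35 48 22
f 47 48 35
f 19 31 55
f 31 21 56
f 55 56 28
f 31 56 55
f 23 36 52
f 36 19 51
f 52 51 27
f 36 51 52
f 25 43 44
f 43 23 40
f 44 40 24
f 43 40 44
f 26 49 45
f 49 25 41
f 45 41 18
f 49 41 45
f 60 59 62
f 60 62 61
f 62 59 63
f 62 63 61
f 63 59 64
f 63 64 61
f 64 59 65
f 64 65 61
f 65 59 66
f 65 66 61
f 66 59 67
f 66 67 61
f 67 59 68
f 67 68 61
f 68 59 60
f 68 60 61
f 70 72 69
f 73 70 69
f 69 72 71
f 71 73 69
f 70 76 72
f 74 70 73
f 74 76 70
f 72 76 71
f 75 73 71
f 71 76 75
f 75 74 73
f 76 74 75



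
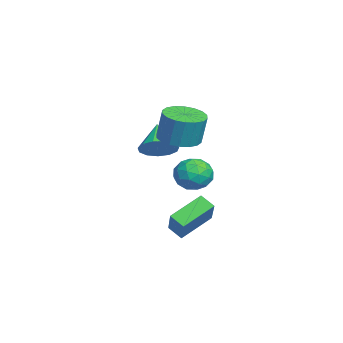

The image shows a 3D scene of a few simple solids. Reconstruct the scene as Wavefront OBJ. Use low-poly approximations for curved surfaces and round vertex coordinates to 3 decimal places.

v 0.13 -1.803 -1.539
v 1.504 -1.715 -0.215
v 0.547 -1.218 -2.011
v 1.921 -1.13 -0.687
v 1.059 -3.17 -2.413
v 2.433 -3.082 -1.089
v 1.476 -2.585 -2.885
v 2.85 -2.497 -1.561
v -4.234 -1.633 -1.806
v -3.285 -1.361 -1.473
v -4.415 -2.639 -0.467
v -3.466 -2.367 -0.134
v -4.241 -1.672 -0.122
v -4.129 -1.05 -0.949
v -3.571 -2.95 -0.991
v -3.459 -2.328 -1.818
v -2.876 -2.175 -0.97
v -3.29 -1.385 -0.433
v -4.41 -2.615 -1.507
v -4.824 -1.825 -0.97
v -3.744 -1.409 -1.757
v -3.956 -2.591 -0.183
v -4.412 -2.183 -0.176
v -3.854 -2.023 0.02
v -4.24 -1.226 -1.449
v -3.682 -1.066 -1.254
v -4.244 -1.249 -0.459
v -4.018 -2.934 -0.686
v -3.46 -2.774 -0.491
v -3.846 -1.977 -1.96
v -3.288 -1.817 -1.764
v -3.456 -2.751 -1.481
v -2.945 -1.727 -1.266
v -3.052 -2.319 -0.479
v -3.113 -2.661 -0.982
v -3.047 -2.296 -1.468
v -3.189 -1.263 -0.95
v -3.295 -1.855 -0.163
v -3.751 -1.446 -0.155
v -3.685 -1.081 -0.642
v -2.948 -1.742 -0.654
v -4.405 -2.145 -1.777
v -4.511 -2.737 -0.99
v -4.015 -2.919 -1.298
v -3.949 -2.554 -1.785
v -4.648 -1.681 -1.461
v -4.755 -2.273 -0.674
v -4.653 -1.704 -0.472
v -4.587 -1.339 -0.958
v -4.752 -2.258 -1.286
v -2.364 -3.644 1.244
v -1.902 -4.359 1.71
v -3.616 -3.716 2.376
v -1.727 -3.891 1.933
v -1.754 -3.345 1.937
v -1.975 -2.894 1.722
v -2.319 -2.681 1.354
v -2.677 -2.774 0.952
v -2.936 -3.143 0.642
v -3.013 -3.671 0.524
v -2.883 -4.19 0.634
v -2.589 -4.536 0.938
v -2.223 -4.599 1.339
v -1.325 -2.694 2.278
v -0.64 -3.502 2.324
v -0.429 -3.233 3.907
v -1.115 -2.426 3.862
v -0.362 -3.134 2.224
v -0.151 -2.865 3.808
v -0.275 -2.678 2.136
v -0.064 -2.41 3.719
v -0.396 -2.227 2.075
v -0.185 -1.958 3.659
v -0.701 -1.867 2.055
v -0.49 -1.599 3.638
v -1.13 -1.672 2.079
v -0.919 -1.403 3.662
v -1.597 -1.679 2.142
v -1.386 -1.41 3.726
v -2.011 -1.887 2.233
v -1.8 -1.618 3.816
v -2.289 -2.255 2.332
v -2.078 -1.986 3.916
v -2.376 -2.71 2.421
v -2.165 -2.442 4.004
v -2.255 -3.162 2.481
v -2.044 -2.893 4.065
v -1.95 -3.521 2.502
v -1.739 -3.253 4.085
v -1.521 -3.717 2.478
v -1.31 -3.448 4.061
v -1.054 -3.71 2.414
v -0.843 -3.441 3.998
f 2 4 1
f 5 2 1
f 1 4 3
f 3 5 1
f 2 8 4
f 6 2 5
f 6 8 2
f 4 8 3
f 7 5 3
f 3 8 7
f 7 6 5
f 8 6 7
f 9 46 25
f 46 20 49
f 25 49 14
f 46 49 25
f 9 25 21
f 25 14 26
f 21 26 10
f 25 26 21
f 9 21 30
f 21 10 31
f 30 31 16
f 21 31 30
f 9 30 42
f 30 16 45
f 42 45 19
f 30 45 42
f 9 42 46
f 42 19 50
f 46 50 20
f 42 50 46
f 10 26 37
f 26 14 40
f 37 40 18
f 26 40 37
f 14 49 27
f 49 20 48
f 27 48 13
f 49 48 27
f 20 50 47
f 50 19 43
f 47 43 11
f 50 43 47
f 19 45 44
f 45 16 32
f 44 32 15
f 45 32 44
f 16 31 36
f 31 10 33
f 36 33 17
f 31 33 36
f 12 38 24
f 38 18 39
f 24 39 13
f 38 39 24
f 12 24 22
f 24 13 23
f 22 23 11
f 24 23 22
f 12 22 29
f 22 11 28
f 29 28 15
f 22 28 29
f 12 29 34
f 29 15 35
f 34 35 17
f 29 35 34
f 12 34 38
f 34 17 41
f 38 41 18
f 34 41 38
f 13 39 27
f 39 18 40
f 27 40 14
f 39 40 27
f 11 23 47
f 23 13 48
f 47 48 20
f 23 48 47
f 15 28 44
f 28 11 43
f 44 43 19
f 28 43 44
f 17 35 36
f 35 15 32
f 36 32 16
f 35 32 36
f 18 41 37
f 41 17 33
f 37 33 10
f 41 33 37
f 52 51 54
f 52 54 53
f 54 51 55
f 54 55 53
f 55 51 56
f 55 56 53
f 56 51 57
f 56 57 53
f 57 51 58
f 57 58 53
f 58 51 59
f 58 59 53
f 59 51 60
f 59 60 53
f 60 51 61
f 60 61 53
f 61 51 62
f 61 62 53
f 62 51 63
f 62 63 53
f 63 51 52
f 63 52 53
f 65 64 68
f 65 68 66
f 66 68 69
f 66 69 67
f 68 64 70
f 68 70 69
f 69 70 71
f 69 71 67
f 70 64 72
f 70 72 71
f 71 72 73
f 71 73 67
f 72 64 74
f 72 74 73
f 73 74 75
f 73 75 67
f 74 64 76
f 74 76 75
f 75 76 77
f 75 77 67
f 76 64 78
f 76 78 77
f 77 78 79
f 77 79 67
f 78 64 80
f 78 80 79
f 79 80 81
f 79 81 67
f 80 64 82
f 80 82 81
f 81 82 83
f 81 83 67
f 82 64 84
f 82 84 83
f 83 84 85
f 83 85 67
f 84 64 86
f 84 86 85
f 85 86 87
f 85 87 67
f 86 64 88
f 86 88 87
f 87 88 89
f 87 89 67
f 88 64 90
f 88 90 89
f 89 90 91
f 89 91 67
f 90 64 92
f 90 92 91
f 91 92 93
f 91 93 67
f 92 64 65
f 92 65 93
f 93 65 66
f 93 66 67



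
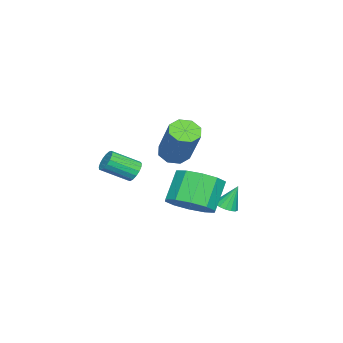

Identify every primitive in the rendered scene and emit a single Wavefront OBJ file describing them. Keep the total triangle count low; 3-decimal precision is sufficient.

v 1.33 -1.734 0.795
v 1.712 -1.344 0.406
v 2.611 -0.576 2.056
v 2.23 -0.966 2.445
v 1.272 -1.117 0.54
v 2.171 -0.349 2.19
v 0.866 -1.251 0.823
v 1.766 -0.484 2.473
v 0.732 -1.668 1.09
v 1.632 -0.9 2.74
v 0.949 -2.124 1.184
v 1.848 -1.356 2.834
v 1.389 -2.351 1.05
v 2.288 -1.583 2.7
v 1.794 -2.216 0.767
v 2.694 -1.449 2.417
v 1.928 -1.8 0.5
v 2.828 -1.032 2.15
v 1.94 -0.862 -1.729
v 2.734 -0.536 -1.124
v 1.794 -0.432 0.054
v 1 -0.758 -0.551
v 2.457 -0.013 -1.391
v 1.517 0.091 -0.213
v 1.983 0.186 -1.787
v 1.043 0.289 -0.61
v 1.492 -0.016 -2.161
v 0.552 0.088 -0.983
v 1.173 -0.541 -2.37
v 0.233 -0.437 -1.192
v 1.146 -1.188 -2.334
v 0.206 -1.084 -1.156
v 1.423 -1.711 -2.067
v 0.483 -1.607 -0.889
v 1.897 -1.909 -1.67
v 0.957 -1.806 -0.493
v 2.388 -1.708 -1.297
v 1.448 -1.604 -0.119
v 2.707 -1.183 -1.088
v 1.767 -1.079 0.09
v -2.096 -0.736 -3.566
v -1.59 -0.84 -3.41
v -2.344 -0.304 -2.474
v -1.577 -0.599 -3.502
v -1.684 -0.389 -3.609
v -1.884 -0.259 -3.706
v -2.134 -0.237 -3.771
v -2.374 -0.33 -3.789
v -2.551 -0.516 -3.756
v -2.623 -0.752 -3.68
v -2.575 -0.984 -3.577
v -2.417 -1.159 -3.472
v -2.185 -1.238 -3.388
v -1.933 -1.201 -3.345
v -1.718 -1.057 -3.353
v 2.292 -2.998 -0.033
v 2.752 -2.755 -0.022
v 3.267 -3.759 0.643
v 2.808 -4.002 0.633
v 2.638 -2.676 0.185
v 3.154 -3.68 0.85
v 2.445 -2.671 0.342
v 2.961 -3.675 1.007
v 2.217 -2.741 0.413
v 2.733 -3.745 1.078
v 2.007 -2.87 0.382
v 2.522 -3.874 1.048
v 1.861 -3.028 0.257
v 2.377 -4.032 0.922
v 1.815 -3.179 0.064
v 2.33 -4.183 0.73
v 1.877 -3.289 -0.15
v 2.393 -4.293 0.515
v 2.035 -3.332 -0.337
v 2.551 -4.336 0.328
v 2.252 -3.299 -0.455
v 2.767 -4.303 0.21
v 2.478 -3.196 -0.476
v 2.993 -4.2 0.189
v 2.662 -3.049 -0.395
v 3.177 -4.053 0.27
v 2.76 -2.89 -0.232
v 3.276 -3.894 0.434
f 2 1 5
f 2 5 3
f 3 5 6
f 3 6 4
f 5 1 7
f 5 7 6
f 6 7 8
f 6 8 4
f 7 1 9
f 7 9 8
f 8 9 10
f 8 10 4
f 9 1 11
f 9 11 10
f 10 11 12
f 10 12 4
f 11 1 13
f 11 13 12
f 12 13 14
f 12 14 4
f 13 1 15
f 13 15 14
f 14 15 16
f 14 16 4
f 15 1 17
f 15 17 16
f 16 17 18
f 16 18 4
f 17 1 2
f 17 2 18
f 18 2 3
f 18 3 4
f 20 19 23
f 20 23 21
f 21 23 24
f 21 24 22
f 23 19 25
f 23 25 24
f 24 25 26
f 24 26 22
f 25 19 27
f 25 27 26
f 26 27 28
f 26 28 22
f 27 19 29
f 27 29 28
f 28 29 30
f 28 30 22
f 29 19 31
f 29 31 30
f 30 31 32
f 30 32 22
f 31 19 33
f 31 33 32
f 32 33 34
f 32 34 22
f 33 19 35
f 33 35 34
f 34 35 36
f 34 36 22
f 35 19 37
f 35 37 36
f 36 37 38
f 36 38 22
f 37 19 39
f 37 39 38
f 38 39 40
f 38 40 22
f 39 19 20
f 39 20 40
f 40 20 21
f 40 21 22
f 42 41 44
f 42 44 43
f 44 41 45
f 44 45 43
f 45 41 46
f 45 46 43
f 46 41 47
f 46 47 43
f 47 41 48
f 47 48 43
f 48 41 49
f 48 49 43
f 49 41 50
f 49 50 43
f 50 41 51
f 50 51 43
f 51 41 52
f 51 52 43
f 52 41 53
f 52 53 43
f 53 41 54
f 53 54 43
f 54 41 55
f 54 55 43
f 55 41 42
f 55 42 43
f 57 56 60
f 57 60 58
f 58 60 61
f 58 61 59
f 60 56 62
f 60 62 61
f 61 62 63
f 61 63 59
f 62 56 64
f 62 64 63
f 63 64 65
f 63 65 59
f 64 56 66
f 64 66 65
f 65 66 67
f 65 67 59
f 66 56 68
f 66 68 67
f 67 68 69
f 67 69 59
f 68 56 70
f 68 70 69
f 69 70 71
f 69 71 59
f 70 56 72
f 70 72 71
f 71 72 73
f 71 73 59
f 72 56 74
f 72 74 73
f 73 74 75
f 73 75 59
f 74 56 76
f 74 76 75
f 75 76 77
f 75 77 59
f 76 56 78
f 76 78 77
f 77 78 79
f 77 79 59
f 78 56 80
f 78 80 79
f 79 80 81
f 79 81 59
f 80 56 82
f 80 82 81
f 81 82 83
f 81 83 59
f 82 56 57
f 82 57 83
f 83 57 58
f 83 58 59



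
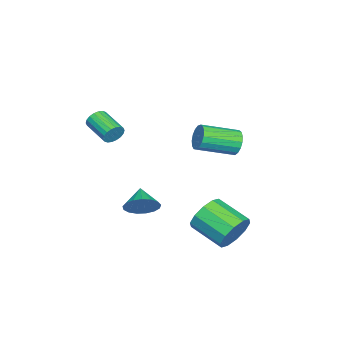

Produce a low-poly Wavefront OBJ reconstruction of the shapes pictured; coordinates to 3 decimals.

v 2.649 -1.364 -2.177
v 3.184 -1.616 -1.486
v 1.671 -1.756 -1.563
v 3.079 -1.204 -1.391
v 2.875 -0.829 -1.477
v 2.62 -0.576 -1.723
v 2.371 -0.504 -2.073
v 2.186 -0.629 -2.447
v 2.107 -0.922 -2.759
v 2.152 -1.317 -2.938
v 2.311 -1.722 -2.943
v 2.548 -2.046 -2.772
v 2.808 -2.213 -2.465
v 3.031 -2.186 -2.092
v 3.167 -1.97 -1.739
v 1.165 2.798 -4.179
v 1.816 2.898 -3.336
v 1.147 1.201 -2.619
v 0.495 1.102 -3.461
v 1.242 3.188 -3.185
v 0.572 1.491 -2.468
v 0.637 3.33 -3.414
v -0.032 1.633 -2.697
v 0.235 3.268 -3.935
v -0.434 1.571 -3.217
v 0.187 3.028 -4.549
v -0.482 1.331 -3.832
v 0.513 2.699 -5.021
v -0.156 1.002 -4.304
v 1.088 2.409 -5.172
v 0.418 0.712 -4.455
v 1.692 2.267 -4.943
v 1.023 0.57 -4.226
v 2.094 2.329 -4.423
v 1.425 0.632 -3.705
v 2.142 2.569 -3.808
v 1.473 0.872 -3.091
v 1.103 -3.23 1.558
v 1.403 -3.255 2.077
v 0.536 -4.435 2.521
v 0.237 -4.41 2.002
v 1.203 -3.087 2.132
v 0.336 -4.267 2.576
v 0.983 -2.947 2.073
v 0.116 -4.128 2.517
v 0.786 -2.864 1.912
v -0.08 -4.044 2.356
v 0.653 -2.853 1.681
v -0.213 -4.033 2.125
v 0.609 -2.917 1.426
v -0.258 -4.097 1.87
v 0.663 -3.042 1.196
v -0.204 -4.223 1.641
v 0.804 -3.205 1.039
v -0.063 -4.385 1.483
v 1.004 -3.373 0.984
v 0.137 -4.553 1.428
v 1.224 -3.512 1.043
v 0.357 -4.693 1.487
v 1.42 -3.596 1.204
v 0.554 -4.776 1.648
v 1.553 -3.607 1.435
v 0.687 -4.787 1.879
v 1.598 -3.543 1.69
v 0.731 -4.723 2.134
v 1.544 -3.417 1.919
v 0.677 -4.598 2.364
v -4.026 1.405 -1.022
v -3.782 1.787 -0.375
v -2.809 0.077 0.268
v -3.054 -0.305 -0.378
v -4.113 1.638 -0.272
v -3.141 -0.073 0.372
v -4.425 1.435 -0.34
v -3.452 -0.276 0.303
v -4.645 1.225 -0.565
v -3.673 -0.485 0.078
v -4.724 1.056 -0.894
v -3.751 -0.654 -0.251
v -4.642 0.968 -1.253
v -3.67 -0.742 -0.609
v -4.42 0.979 -1.558
v -3.447 -0.731 -0.915
v -4.107 1.088 -1.741
v -3.135 -0.622 -1.098
v -3.776 1.27 -1.759
v -2.803 -0.44 -1.115
v -3.502 1.483 -1.608
v -2.53 -0.228 -0.964
v -3.349 1.677 -1.322
v -2.376 -0.033 -0.679
v -3.35 1.81 -0.968
v -2.377 0.1 -0.325
v -3.506 1.85 -0.626
v -2.534 0.139 0.017
f 2 1 4
f 2 4 3
f 4 1 5
f 4 5 3
f 5 1 6
f 5 6 3
f 6 1 7
f 6 7 3
f 7 1 8
f 7 8 3
f 8 1 9
f 8 9 3
f 9 1 10
f 9 10 3
f 10 1 11
f 10 11 3
f 11 1 12
f 11 12 3
f 12 1 13
f 12 13 3
f 13 1 14
f 13 14 3
f 14 1 15
f 14 15 3
f 15 1 2
f 15 2 3
f 17 16 20
f 17 20 18
f 18 20 21
f 18 21 19
f 20 16 22
f 20 22 21
f 21 22 23
f 21 23 19
f 22 16 24
f 22 24 23
f 23 24 25
f 23 25 19
f 24 16 26
f 24 26 25
f 25 26 27
f 25 27 19
f 26 16 28
f 26 28 27
f 27 28 29
f 27 29 19
f 28 16 30
f 28 30 29
f 29 30 31
f 29 31 19
f 30 16 32
f 30 32 31
f 31 32 33
f 31 33 19
f 32 16 34
f 32 34 33
f 33 34 35
f 33 35 19
f 34 16 36
f 34 36 35
f 35 36 37
f 35 37 19
f 36 16 17
f 36 17 37
f 37 17 18
f 37 18 19
f 39 38 42
f 39 42 40
f 40 42 43
f 40 43 41
f 42 38 44
f 42 44 43
f 43 44 45
f 43 45 41
f 44 38 46
f 44 46 45
f 45 46 47
f 45 47 41
f 46 38 48
f 46 48 47
f 47 48 49
f 47 49 41
f 48 38 50
f 48 50 49
f 49 50 51
f 49 51 41
f 50 38 52
f 50 52 51
f 51 52 53
f 51 53 41
f 52 38 54
f 52 54 53
f 53 54 55
f 53 55 41
f 54 38 56
f 54 56 55
f 55 56 57
f 55 57 41
f 56 38 58
f 56 58 57
f 57 58 59
f 57 59 41
f 58 38 60
f 58 60 59
f 59 60 61
f 59 61 41
f 60 38 62
f 60 62 61
f 61 62 63
f 61 63 41
f 62 38 64
f 62 64 63
f 63 64 65
f 63 65 41
f 64 38 66
f 64 66 65
f 65 66 67
f 65 67 41
f 66 38 39
f 66 39 67
f 67 39 40
f 67 40 41
f 69 68 72
f 69 72 70
f 70 72 73
f 70 73 71
f 72 68 74
f 72 74 73
f 73 74 75
f 73 75 71
f 74 68 76
f 74 76 75
f 75 76 77
f 75 77 71
f 76 68 78
f 76 78 77
f 77 78 79
f 77 79 71
f 78 68 80
f 78 80 79
f 79 80 81
f 79 81 71
f 80 68 82
f 80 82 81
f 81 82 83
f 81 83 71
f 82 68 84
f 82 84 83
f 83 84 85
f 83 85 71
f 84 68 86
f 84 86 85
f 85 86 87
f 85 87 71
f 86 68 88
f 86 88 87
f 87 88 89
f 87 89 71
f 88 68 90
f 88 90 89
f 89 90 91
f 89 91 71
f 90 68 92
f 90 92 91
f 91 92 93
f 91 93 71
f 92 68 94
f 92 94 93
f 93 94 95
f 93 95 71
f 94 68 69
f 94 69 95
f 95 69 70
f 95 70 71



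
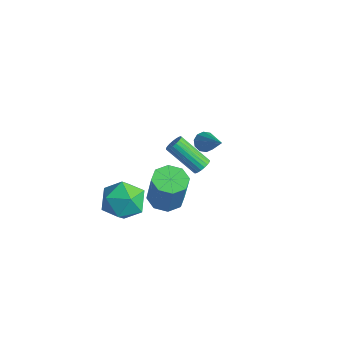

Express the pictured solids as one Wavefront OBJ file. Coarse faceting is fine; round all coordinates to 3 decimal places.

v 0.052 2.644 -2.364
v 0.429 2.33 -2.164
v -0.895 1.563 -0.875
v -1.272 1.876 -1.076
v 0.447 2.51 -2.038
v -0.876 1.743 -0.749
v 0.397 2.713 -1.968
v -0.926 1.946 -0.68
v 0.287 2.904 -1.967
v -1.036 2.137 -0.679
v 0.137 3.05 -2.035
v -1.187 2.283 -0.746
v -0.028 3.126 -2.159
v -1.352 2.359 -0.871
v -0.18 3.118 -2.319
v -1.503 2.351 -1.031
v -0.291 3.029 -2.487
v -1.615 2.262 -1.199
v -0.343 2.872 -2.634
v -1.667 2.105 -1.345
v -0.327 2.677 -2.734
v -1.65 1.91 -1.445
v -0.245 2.475 -2.77
v -1.569 1.708 -1.481
v -0.112 2.303 -2.736
v -1.436 1.536 -1.447
v 0.049 2.189 -2.637
v -1.274 1.422 -1.349
v 0.211 2.154 -2.492
v -1.112 1.387 -1.203
v 0.345 2.204 -2.324
v -0.978 1.437 -1.036
v -0.246 -0.824 -3.507
v 0.775 -1.392 -3.123
v -1.355 -2.148 -2.517
v -0.334 -2.716 -2.133
v -0.61 -1.595 -1.708
v 0.075 -0.777 -2.32
v -0.655 -2.763 -3.32
v 0.03 -1.945 -3.932
v 0.522 -2.591 -3.008
v 0.55 -1.869 -2.012
v -1.13 -1.671 -3.628
v -1.102 -0.949 -2.632
v 2.792 0.794 2.717
v 3.116 0.651 2.283
v 4.368 0.586 3.963
v 3.132 0.995 2.32
v 3.018 1.262 2.509
v 2.818 1.35 2.777
v 2.607 1.225 3.022
v 2.468 0.936 3.15
v 2.452 0.592 3.113
v 2.566 0.325 2.925
v 2.767 0.237 2.657
v 2.977 0.362 2.411
v 1.799 -0.733 -1.476
v 2.633 -0.447 -1.701
v 3.176 -0.541 0.191
v 2.341 -0.827 0.416
v 2.202 0.079 -1.551
v 2.745 -0.015 0.34
v 1.535 0.13 -1.357
v 2.078 0.036 0.534
v 1.022 -0.325 -1.233
v 1.565 -0.419 0.659
v 0.964 -1.019 -1.251
v 1.507 -1.113 0.641
v 1.395 -1.545 -1.4
v 1.938 -1.639 0.491
v 2.062 -1.596 -1.594
v 2.605 -1.69 0.297
v 2.575 -1.141 -1.719
v 3.118 -1.235 0.173
f 2 1 5
f 2 5 3
f 3 5 6
f 3 6 4
f 5 1 7
f 5 7 6
f 6 7 8
f 6 8 4
f 7 1 9
f 7 9 8
f 8 9 10
f 8 10 4
f 9 1 11
f 9 11 10
f 10 11 12
f 10 12 4
f 11 1 13
f 11 13 12
f 12 13 14
f 12 14 4
f 13 1 15
f 13 15 14
f 14 15 16
f 14 16 4
f 15 1 17
f 15 17 16
f 16 17 18
f 16 18 4
f 17 1 19
f 17 19 18
f 18 19 20
f 18 20 4
f 19 1 21
f 19 21 20
f 20 21 22
f 20 22 4
f 21 1 23
f 21 23 22
f 22 23 24
f 22 24 4
f 23 1 25
f 23 25 24
f 24 25 26
f 24 26 4
f 25 1 27
f 25 27 26
f 26 27 28
f 26 28 4
f 27 1 29
f 27 29 28
f 28 29 30
f 28 30 4
f 29 1 31
f 29 31 30
f 30 31 32
f 30 32 4
f 31 1 2
f 31 2 32
f 32 2 3
f 32 3 4
f 33 44 38
f 33 38 34
f 33 34 40
f 33 40 43
f 33 43 44
f 34 38 42
f 38 44 37
f 44 43 35
f 43 40 39
f 40 34 41
f 36 42 37
f 36 37 35
f 36 35 39
f 36 39 41
f 36 41 42
f 37 42 38
f 35 37 44
f 39 35 43
f 41 39 40
f 42 41 34
f 46 45 48
f 46 48 47
f 48 45 49
f 48 49 47
f 49 45 50
f 49 50 47
f 50 45 51
f 50 51 47
f 51 45 52
f 51 52 47
f 52 45 53
f 52 53 47
f 53 45 54
f 53 54 47
f 54 45 55
f 54 55 47
f 55 45 56
f 55 56 47
f 56 45 46
f 56 46 47
f 58 57 61
f 58 61 59
f 59 61 62
f 59 62 60
f 61 57 63
f 61 63 62
f 62 63 64
f 62 64 60
f 63 57 65
f 63 65 64
f 64 65 66
f 64 66 60
f 65 57 67
f 65 67 66
f 66 67 68
f 66 68 60
f 67 57 69
f 67 69 68
f 68 69 70
f 68 70 60
f 69 57 71
f 69 71 70
f 70 71 72
f 70 72 60
f 71 57 73
f 71 73 72
f 72 73 74
f 72 74 60
f 73 57 58
f 73 58 74
f 74 58 59
f 74 59 60



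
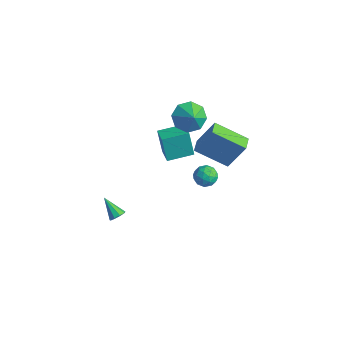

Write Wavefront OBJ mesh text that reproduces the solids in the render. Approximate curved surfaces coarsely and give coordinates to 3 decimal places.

v -0.1 -0.075 1.194
v -0.532 -0.081 2.724
v 0.472 1.302 1.361
v 0.039 1.296 2.891
v 0.881 -0.516 1.469
v 0.448 -0.522 2.999
v 1.452 0.861 1.636
v 1.02 0.855 3.166
v -0.5 3.817 -3.515
v -0.12 3.424 -4.024
v -0.58 2.836 -2.816
v -0.2 2.443 -3.325
v 0.143 2.977 -2.933
v 0.193 3.584 -3.365
v -0.893 2.676 -3.475
v -0.843 3.283 -3.907
v -0.363 2.719 -3.999
v 0.278 2.905 -3.664
v -0.978 3.355 -3.176
v -0.337 3.541 -2.841
v -0.303 3.707 -3.831
v -0.397 2.553 -3.009
v -0.195 2.867 -2.779
v 0.028 2.636 -3.078
v -0.119 3.801 -3.444
v 0.105 3.57 -3.742
v 0.259 3.307 -3.101
v -0.805 2.69 -3.098
v -0.581 2.459 -3.396
v -0.728 3.624 -3.762
v -0.505 3.393 -4.061
v -0.959 2.953 -3.739
v -0.222 3.061 -4.115
v -0.269 2.484 -3.704
v -0.677 2.622 -3.793
v -0.648 2.978 -4.047
v 0.154 3.171 -3.918
v 0.107 2.594 -3.507
v 0.309 2.908 -3.277
v 0.338 3.265 -3.531
v 0.012 2.756 -3.903
v -0.807 3.666 -3.333
v -0.854 3.089 -2.922
v -1.038 2.995 -3.309
v -1.009 3.352 -3.563
v -0.431 3.776 -3.136
v -0.478 3.199 -2.725
v -0.052 3.282 -2.793
v -0.023 3.638 -3.047
v -0.712 3.504 -2.937
v -1.304 -2.278 -4.398
v -1.049 -2.646 -4.154
v -2.356 -2.402 -3.482
v -0.967 -2.335 -4.018
v -1.044 -1.997 -4.061
v -1.242 -1.791 -4.261
v -1.469 -1.813 -4.525
v -1.619 -2.053 -4.729
v -1.621 -2.398 -4.779
v -1.475 -2.687 -4.65
v -1.249 -2.785 -4.403
v 0.177 1.518 3.529
v 0.875 1.74 2.878
v 0.963 1.222 4.271
v 0.689 2.324 3.309
v 0.203 2.437 3.87
v -0.298 2.011 4.23
v -0.521 1.297 4.181
v -0.335 0.712 3.75
v 0.151 0.6 3.189
v 0.652 1.025 2.828
v 0.939 1.261 1.291
v 1.552 1.985 2.983
v 0.334 1.936 1.221
v 0.947 2.661 2.913
v 2.373 2.439 0.267
v 2.986 3.164 1.959
v 1.768 3.115 0.197
v 2.381 3.839 1.889
f 2 4 1
f 5 2 1
f 1 4 3
f 3 5 1
f 2 8 4
f 6 2 5
f 6 8 2
f 4 8 3
f 7 5 3
f 3 8 7
f 7 6 5
f 8 6 7
f 9 46 25
f 46 20 49
f 25 49 14
f 46 49 25
f 9 25 21
f 25 14 26
f 21 26 10
f 25 26 21
f 9 21 30
f 21 10 31
f 30 31 16
f 21 31 30
f 9 30 42
f 30 16 45
f 42 45 19
f 30 45 42
f 9 42 46
f 42 19 50
f 46 50 20
f 42 50 46
f 10 26 37
f 26 14 40
f 37 40 18
f 26 40 37
f 14 49 27
f 49 20 48
f 27 48 13
f 49 48 27
f 20 50 47
f 50 19 43
f 47 43 11
f 50 43 47
f 19 45 44
f 45 16 32
f 44 32 15
f 45 32 44
f 16 31 36
f 31 10 33
f 36 33 17
f 31 33 36
f 12 38 24
f 38 18 39
f 24 39 13
f 38 39 24
f 12 24 22
f 24 13 23
f 22 23 11
f 24 23 22
f 12 22 29
f 22 11 28
f 29 28 15
f 22 28 29
f 12 29 34
f 29 15 35
f 34 35 17
f 29 35 34
f 12 34 38
f 34 17 41
f 38 41 18
f 34 41 38
f 13 39 27
f 39 18 40
f 27 40 14
f 39 40 27
f 11 23 47
f 23 13 48
f 47 48 20
f 23 48 47
f 15 28 44
f 28 11 43
f 44 43 19
f 28 43 44
f 17 35 36
f 35 15 32
f 36 32 16
f 35 32 36
f 18 41 37
f 41 17 33
f 37 33 10
f 41 33 37
f 52 51 54
f 52 54 53
f 54 51 55
f 54 55 53
f 55 51 56
f 55 56 53
f 56 51 57
f 56 57 53
f 57 51 58
f 57 58 53
f 58 51 59
f 58 59 53
f 59 51 60
f 59 60 53
f 60 51 61
f 60 61 53
f 61 51 52
f 61 52 53
f 63 62 65
f 63 65 64
f 65 62 66
f 65 66 64
f 66 62 67
f 66 67 64
f 67 62 68
f 67 68 64
f 68 62 69
f 68 69 64
f 69 62 70
f 69 70 64
f 70 62 71
f 70 71 64
f 71 62 63
f 71 63 64
f 73 75 72
f 76 73 72
f 72 75 74
f 74 76 72
f 73 79 75
f 77 73 76
f 77 79 73
f 75 79 74
f 78 76 74
f 74 79 78
f 78 77 76
f 79 77 78



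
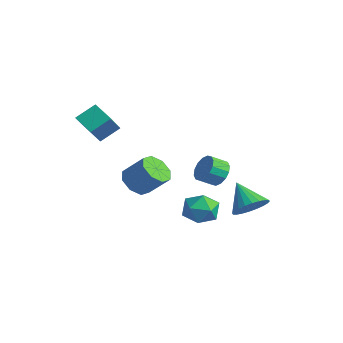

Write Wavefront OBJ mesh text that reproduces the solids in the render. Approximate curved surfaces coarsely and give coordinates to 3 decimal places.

v 1.552 -3.162 1.132
v 2.361 -3.326 0.586
v 3.297 -2.622 1.762
v 2.488 -2.458 2.308
v 2.043 -2.655 0.438
v 2.979 -1.951 1.614
v 1.437 -2.281 0.696
v 2.373 -1.577 1.872
v 0.898 -2.423 1.21
v 1.834 -1.719 2.386
v 0.743 -2.998 1.678
v 1.679 -2.294 2.854
v 1.061 -3.669 1.826
v 1.997 -2.965 3.002
v 1.667 -4.043 1.568
v 2.603 -3.339 2.744
v 2.206 -3.901 1.054
v 3.142 -3.197 2.23
v 4.566 1.979 -0.843
v 5.228 2.406 -0.119
v 3.214 1.961 0.403
v 5.065 2.749 -0.291
v 4.825 2.975 -0.548
v 4.546 3.049 -0.849
v 4.27 2.961 -1.15
v 4.039 2.723 -1.404
v 3.889 2.372 -1.573
v 3.842 1.961 -1.63
v 3.905 1.553 -1.568
v 4.068 1.21 -1.396
v 4.308 0.984 -1.139
v 4.587 0.91 -0.838
v 4.863 0.998 -0.537
v 5.093 1.236 -0.283
v 5.244 1.587 -0.114
v 5.291 1.998 -0.057
v -2.566 -4.379 4.454
v -2.384 -3.255 5.233
v -3.526 -3.272 3.079
v -3.344 -2.147 3.858
v -1.376 -4.133 3.822
v -1.194 -3.008 4.601
v -2.336 -3.025 2.447
v -2.154 -1.901 3.226
v -0.344 3.271 -0.833
v 0.152 3.581 -0.137
v -0.079 2.679 0.43
v -0.576 2.369 -0.267
v -0.284 3.743 -0.057
v -0.515 2.841 0.509
v -0.735 3.778 -0.186
v -0.966 2.876 0.38
v -1.082 3.677 -0.488
v -1.314 2.775 0.078
v -1.232 3.467 -0.883
v -1.463 2.565 -0.316
v -1.143 3.205 -1.264
v -1.374 2.303 -0.698
v -0.841 2.961 -1.53
v -1.072 2.059 -0.963
v -0.405 2.799 -1.609
v -0.636 1.897 -1.043
v 0.046 2.764 -1.48
v -0.185 1.862 -0.914
v 0.394 2.865 -1.178
v 0.162 1.963 -0.612
v 0.543 3.075 -0.784
v 0.312 2.173 -0.217
v 0.454 3.337 -0.402
v 0.223 2.435 0.164
v 1.518 1.533 -2.308
v 2.242 1.545 -1.447
v 1.458 -0.285 -2.233
v 2.182 -0.273 -1.372
v 1.136 0.115 -1.232
v 1.173 1.239 -1.278
v 2.527 0.021 -2.402
v 2.564 1.145 -2.448
v 2.866 0.61 -1.505
v 2.006 0.668 -0.782
v 1.694 0.592 -2.898
v 0.834 0.65 -2.175
f 2 1 5
f 2 5 3
f 3 5 6
f 3 6 4
f 5 1 7
f 5 7 6
f 6 7 8
f 6 8 4
f 7 1 9
f 7 9 8
f 8 9 10
f 8 10 4
f 9 1 11
f 9 11 10
f 10 11 12
f 10 12 4
f 11 1 13
f 11 13 12
f 12 13 14
f 12 14 4
f 13 1 15
f 13 15 14
f 14 15 16
f 14 16 4
f 15 1 17
f 15 17 16
f 16 17 18
f 16 18 4
f 17 1 2
f 17 2 18
f 18 2 3
f 18 3 4
f 20 19 22
f 20 22 21
f 22 19 23
f 22 23 21
f 23 19 24
f 23 24 21
f 24 19 25
f 24 25 21
f 25 19 26
f 25 26 21
f 26 19 27
f 26 27 21
f 27 19 28
f 27 28 21
f 28 19 29
f 28 29 21
f 29 19 30
f 29 30 21
f 30 19 31
f 30 31 21
f 31 19 32
f 31 32 21
f 32 19 33
f 32 33 21
f 33 19 34
f 33 34 21
f 34 19 35
f 34 35 21
f 35 19 36
f 35 36 21
f 36 19 20
f 36 20 21
f 38 40 37
f 41 38 37
f 37 40 39
f 39 41 37
f 38 44 40
f 42 38 41
f 42 44 38
f 40 44 39
f 43 41 39
f 39 44 43
f 43 42 41
f 44 42 43
f 46 45 49
f 46 49 47
f 47 49 50
f 47 50 48
f 49 45 51
f 49 51 50
f 50 51 52
f 50 52 48
f 51 45 53
f 51 53 52
f 52 53 54
f 52 54 48
f 53 45 55
f 53 55 54
f 54 55 56
f 54 56 48
f 55 45 57
f 55 57 56
f 56 57 58
f 56 58 48
f 57 45 59
f 57 59 58
f 58 59 60
f 58 60 48
f 59 45 61
f 59 61 60
f 60 61 62
f 60 62 48
f 61 45 63
f 61 63 62
f 62 63 64
f 62 64 48
f 63 45 65
f 63 65 64
f 64 65 66
f 64 66 48
f 65 45 67
f 65 67 66
f 66 67 68
f 66 68 48
f 67 45 69
f 67 69 68
f 68 69 70
f 68 70 48
f 69 45 46
f 69 46 70
f 70 46 47
f 70 47 48
f 71 82 76
f 71 76 72
f 71 72 78
f 71 78 81
f 71 81 82
f 72 76 80
f 76 82 75
f 82 81 73
f 81 78 77
f 78 72 79
f 74 80 75
f 74 75 73
f 74 73 77
f 74 77 79
f 74 79 80
f 75 80 76
f 73 75 82
f 77 73 81
f 79 77 78
f 80 79 72



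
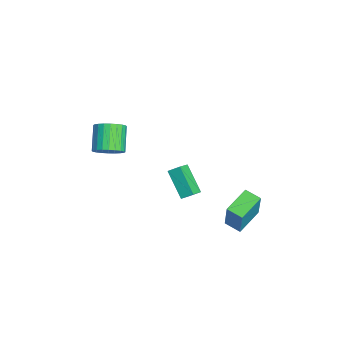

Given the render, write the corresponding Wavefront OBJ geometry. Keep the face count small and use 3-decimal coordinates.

v 0.077 -3.898 3.298
v 0.681 -3.527 3.93
v -0.653 -3.371 5.114
v -1.257 -3.742 4.482
v 0.562 -3.222 3.756
v -0.772 -3.066 4.94
v 0.37 -3.02 3.512
v -0.964 -2.864 4.696
v 0.132 -2.952 3.236
v -1.202 -2.796 4.419
v -0.113 -3.028 2.969
v -1.447 -2.871 4.152
v -0.33 -3.236 2.752
v -1.664 -3.08 3.935
v -0.485 -3.545 2.618
v -1.819 -3.389 3.802
v -0.554 -3.908 2.588
v -1.888 -3.752 3.772
v -0.527 -4.269 2.666
v -1.861 -4.113 3.85
v -0.408 -4.574 2.84
v -1.742 -4.418 4.024
v -0.216 -4.776 3.084
v -1.55 -4.62 4.268
v 0.022 -4.844 3.361
v -1.312 -4.688 4.544
v 0.267 -4.769 3.628
v -1.067 -4.612 4.811
v 0.484 -4.56 3.845
v -0.85 -4.404 5.028
v 0.639 -4.251 3.978
v -0.695 -4.095 5.162
v 0.708 -3.888 4.008
v -0.626 -3.732 5.192
v -2.376 0.865 -3.418
v -3.787 0.165 -2.014
v -2.214 1.581 -2.898
v -3.625 0.881 -1.494
v -1.655 0.359 -2.946
v -3.066 -0.341 -1.542
v -1.493 1.075 -2.426
v -2.904 0.375 -1.022
v -0.23 2.84 -4.121
v 0.509 2.861 -2.07
v -1.593 4.059 -3.642
v -0.855 4.079 -1.591
v 0.435 3.681 -4.369
v 1.173 3.701 -2.318
v -0.929 4.899 -3.89
v -0.19 4.92 -1.839
f 2 1 5
f 2 5 3
f 3 5 6
f 3 6 4
f 5 1 7
f 5 7 6
f 6 7 8
f 6 8 4
f 7 1 9
f 7 9 8
f 8 9 10
f 8 10 4
f 9 1 11
f 9 11 10
f 10 11 12
f 10 12 4
f 11 1 13
f 11 13 12
f 12 13 14
f 12 14 4
f 13 1 15
f 13 15 14
f 14 15 16
f 14 16 4
f 15 1 17
f 15 17 16
f 16 17 18
f 16 18 4
f 17 1 19
f 17 19 18
f 18 19 20
f 18 20 4
f 19 1 21
f 19 21 20
f 20 21 22
f 20 22 4
f 21 1 23
f 21 23 22
f 22 23 24
f 22 24 4
f 23 1 25
f 23 25 24
f 24 25 26
f 24 26 4
f 25 1 27
f 25 27 26
f 26 27 28
f 26 28 4
f 27 1 29
f 27 29 28
f 28 29 30
f 28 30 4
f 29 1 31
f 29 31 30
f 30 31 32
f 30 32 4
f 31 1 33
f 31 33 32
f 32 33 34
f 32 34 4
f 33 1 2
f 33 2 34
f 34 2 3
f 34 3 4
f 36 38 35
f 39 36 35
f 35 38 37
f 37 39 35
f 36 42 38
f 40 36 39
f 40 42 36
f 38 42 37
f 41 39 37
f 37 42 41
f 41 40 39
f 42 40 41
f 44 46 43
f 47 44 43
f 43 46 45
f 45 47 43
f 44 50 46
f 48 44 47
f 48 50 44
f 46 50 45
f 49 47 45
f 45 50 49
f 49 48 47
f 50 48 49



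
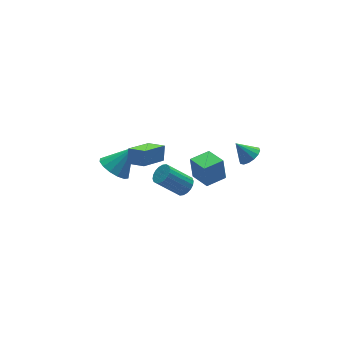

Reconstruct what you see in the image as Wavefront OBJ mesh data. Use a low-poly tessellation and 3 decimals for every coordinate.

v 1.044 2.961 -4.294
v 1.513 2.72 -3.774
v 0.204 3.258 -2.346
v -0.264 3.499 -2.866
v 1.601 3.035 -3.812
v 0.292 3.573 -2.384
v 1.579 3.336 -3.945
v 0.27 3.873 -2.517
v 1.451 3.562 -4.147
v 0.142 4.099 -2.72
v 1.242 3.669 -4.379
v -0.066 4.207 -2.951
v 0.995 3.636 -4.593
v -0.314 4.174 -3.166
v 0.757 3.469 -4.749
v -0.552 4.007 -3.321
v 0.576 3.202 -4.814
v -0.733 3.74 -3.386
v 0.488 2.887 -4.776
v -0.821 3.425 -3.348
v 0.51 2.587 -4.643
v -0.799 3.124 -3.215
v 0.638 2.361 -4.44
v -0.671 2.898 -3.013
v 0.846 2.253 -4.209
v -0.462 2.791 -2.781
v 1.094 2.286 -3.994
v -0.215 2.824 -2.567
v 1.332 2.453 -3.839
v 0.023 2.991 -2.411
v 2.793 -1.61 2.243
v 3.21 -0.987 2.116
v 2.187 -1.01 3.197
v 2.892 -0.945 1.888
v 2.547 -1.082 1.755
v 2.269 -1.359 1.753
v 2.131 -1.704 1.882
v 2.17 -2.024 2.108
v 2.376 -2.233 2.37
v 2.694 -2.275 2.598
v 3.038 -2.139 2.731
v 3.317 -1.861 2.733
v 3.455 -1.516 2.604
v 3.416 -1.196 2.378
v -0.381 -2.313 1.58
v -0.407 -2.02 2.98
v -0.544 -0.933 1.288
v -0.57 -0.64 2.688
v 0.93 -2.16 1.572
v 0.904 -1.867 2.972
v 0.767 -0.78 1.28
v 0.741 -0.487 2.68
v -2.081 -0.31 3.011
v -3.765 -1.172 4.134
v -2.688 0.547 2.759
v -4.372 -0.315 3.881
v -1.768 0.155 3.839
v -3.452 -0.707 4.961
v -2.375 1.012 3.586
v -4.059 0.15 4.709
v -3.263 3.751 -1.037
v -2.485 3.902 -1.771
v -1.937 3.789 0.377
v -2.652 4.416 -1.629
v -2.982 4.752 -1.328
v -3.387 4.82 -0.95
v -3.76 4.602 -0.594
v -3.999 4.156 -0.358
v -4.042 3.601 -0.304
v -3.875 3.086 -0.446
v -3.545 2.75 -0.746
v -3.14 2.682 -1.125
v -2.767 2.9 -1.48
v -2.528 3.347 -1.717
f 2 1 5
f 2 5 3
f 3 5 6
f 3 6 4
f 5 1 7
f 5 7 6
f 6 7 8
f 6 8 4
f 7 1 9
f 7 9 8
f 8 9 10
f 8 10 4
f 9 1 11
f 9 11 10
f 10 11 12
f 10 12 4
f 11 1 13
f 11 13 12
f 12 13 14
f 12 14 4
f 13 1 15
f 13 15 14
f 14 15 16
f 14 16 4
f 15 1 17
f 15 17 16
f 16 17 18
f 16 18 4
f 17 1 19
f 17 19 18
f 18 19 20
f 18 20 4
f 19 1 21
f 19 21 20
f 20 21 22
f 20 22 4
f 21 1 23
f 21 23 22
f 22 23 24
f 22 24 4
f 23 1 25
f 23 25 24
f 24 25 26
f 24 26 4
f 25 1 27
f 25 27 26
f 26 27 28
f 26 28 4
f 27 1 29
f 27 29 28
f 28 29 30
f 28 30 4
f 29 1 2
f 29 2 30
f 30 2 3
f 30 3 4
f 32 31 34
f 32 34 33
f 34 31 35
f 34 35 33
f 35 31 36
f 35 36 33
f 36 31 37
f 36 37 33
f 37 31 38
f 37 38 33
f 38 31 39
f 38 39 33
f 39 31 40
f 39 40 33
f 40 31 41
f 40 41 33
f 41 31 42
f 41 42 33
f 42 31 43
f 42 43 33
f 43 31 44
f 43 44 33
f 44 31 32
f 44 32 33
f 46 48 45
f 49 46 45
f 45 48 47
f 47 49 45
f 46 52 48
f 50 46 49
f 50 52 46
f 48 52 47
f 51 49 47
f 47 52 51
f 51 50 49
f 52 50 51
f 54 56 53
f 57 54 53
f 53 56 55
f 55 57 53
f 54 60 56
f 58 54 57
f 58 60 54
f 56 60 55
f 59 57 55
f 55 60 59
f 59 58 57
f 60 58 59
f 62 61 64
f 62 64 63
f 64 61 65
f 64 65 63
f 65 61 66
f 65 66 63
f 66 61 67
f 66 67 63
f 67 61 68
f 67 68 63
f 68 61 69
f 68 69 63
f 69 61 70
f 69 70 63
f 70 61 71
f 70 71 63
f 71 61 72
f 71 72 63
f 72 61 73
f 72 73 63
f 73 61 74
f 73 74 63
f 74 61 62
f 74 62 63

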